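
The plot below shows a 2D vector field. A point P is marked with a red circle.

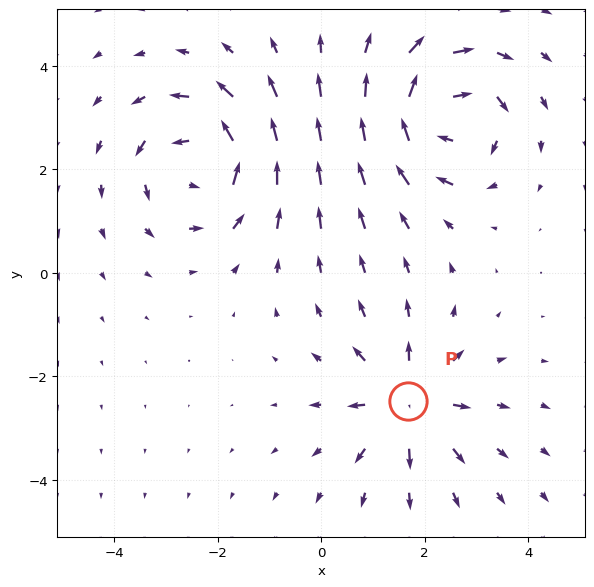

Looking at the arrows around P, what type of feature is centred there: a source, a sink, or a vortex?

At P (1.7, -2.5) the arrows spread outward. Divergence about +4, curl ≈0 — positive divergence with near-zero curl is a source.

source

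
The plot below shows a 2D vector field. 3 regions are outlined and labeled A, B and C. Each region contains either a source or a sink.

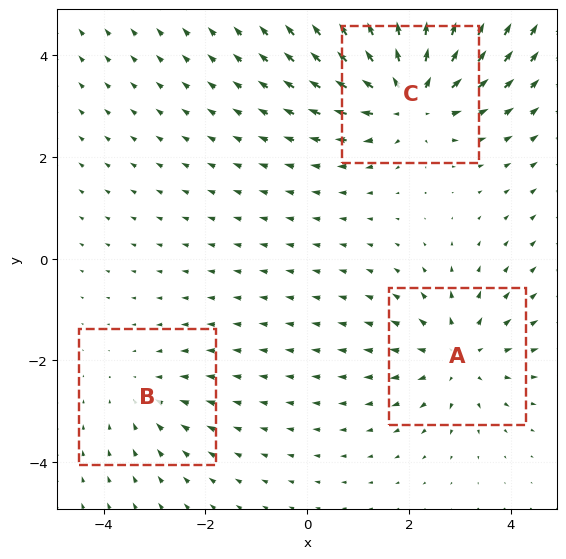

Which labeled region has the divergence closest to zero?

Divergence at each region's feature centre — A: about +3, B: about -2, C: about +5. Region B is closest to zero.

B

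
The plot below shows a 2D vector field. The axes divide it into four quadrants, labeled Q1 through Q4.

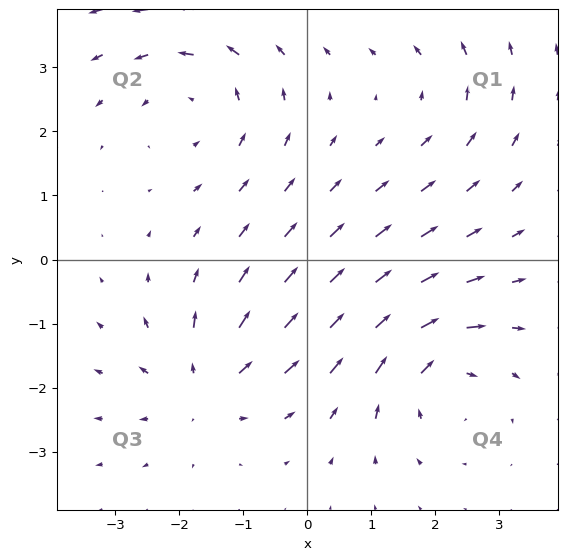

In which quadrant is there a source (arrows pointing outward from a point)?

The source sits at approximately (-1.6, -2.0), which lies in quadrant Q3. The divergence there is about +4, positive as expected for a source.

Q3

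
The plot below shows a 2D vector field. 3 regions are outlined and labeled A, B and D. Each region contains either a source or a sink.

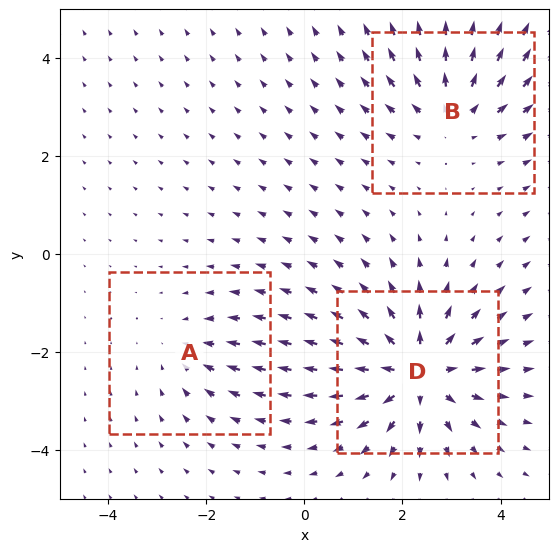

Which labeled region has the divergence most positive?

Divergence at each region's feature centre — A: about -2, B: about +3, D: about +5. Region D is most positive.

D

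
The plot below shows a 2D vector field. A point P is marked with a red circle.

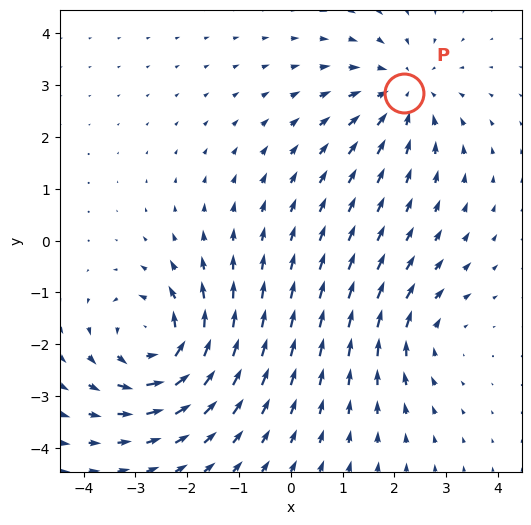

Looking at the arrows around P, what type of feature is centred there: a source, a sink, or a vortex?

sink

At P (2.2, 2.9) the arrows converge inward. Divergence about -3, curl ≈0 — negative divergence with near-zero curl is a sink.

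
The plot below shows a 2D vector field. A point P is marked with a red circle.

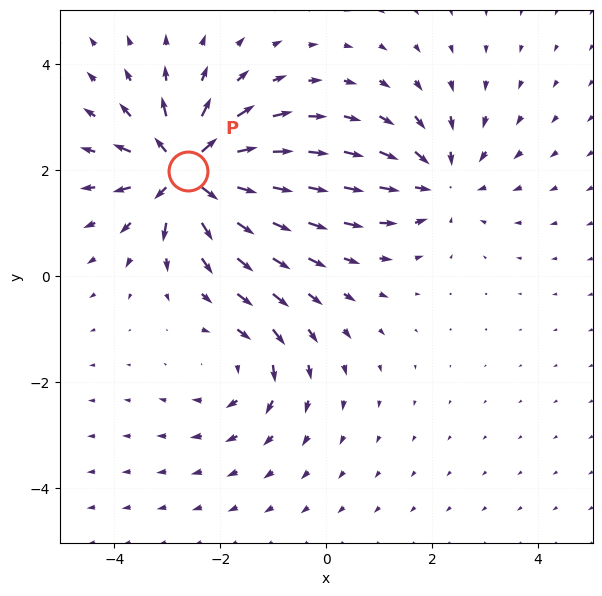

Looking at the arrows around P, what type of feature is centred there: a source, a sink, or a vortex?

source

At P (-2.6, 2.0) the arrows spread outward. Divergence about +7, curl ≈0 — positive divergence with near-zero curl is a source.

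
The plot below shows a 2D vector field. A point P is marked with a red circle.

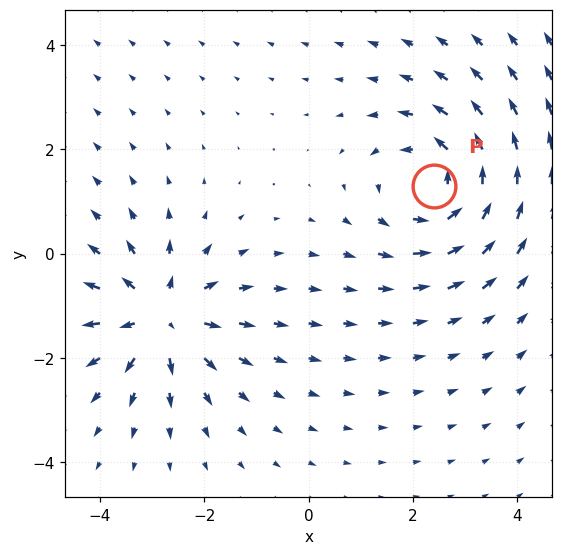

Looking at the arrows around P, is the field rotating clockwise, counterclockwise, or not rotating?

Near P at (2.4, 1.3) the arrows circulate counterclockwise. The curl (z-component) there is about +4; positive curl means counterclockwise rotation.

counterclockwise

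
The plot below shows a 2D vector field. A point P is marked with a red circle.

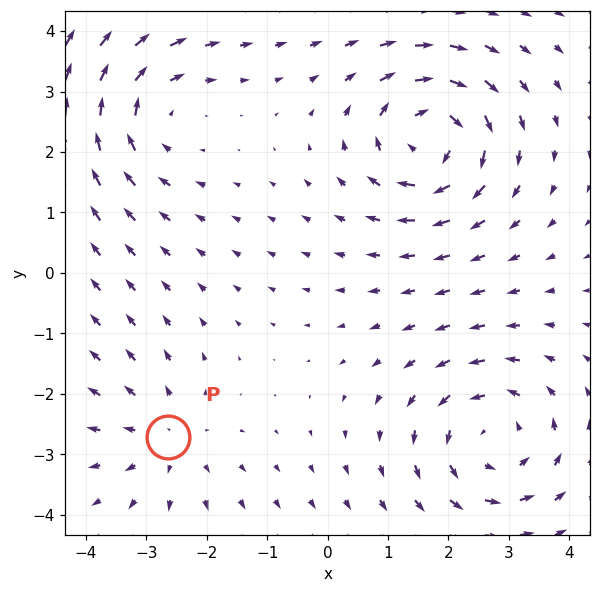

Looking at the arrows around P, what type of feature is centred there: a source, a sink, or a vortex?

At P (-2.6, -2.7) the arrows spread outward. Divergence about +3, curl ≈0 — positive divergence with near-zero curl is a source.

source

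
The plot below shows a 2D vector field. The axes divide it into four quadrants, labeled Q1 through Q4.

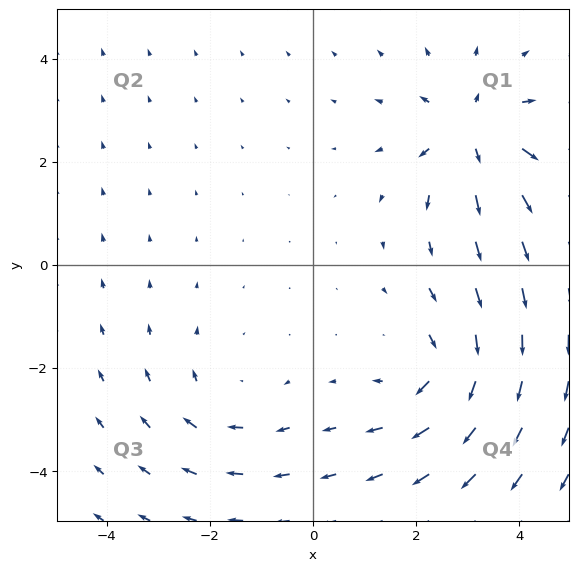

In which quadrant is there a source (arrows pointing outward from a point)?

The source sits at approximately (3.1, 2.6), which lies in quadrant Q1. The divergence there is about +6, positive as expected for a source.

Q1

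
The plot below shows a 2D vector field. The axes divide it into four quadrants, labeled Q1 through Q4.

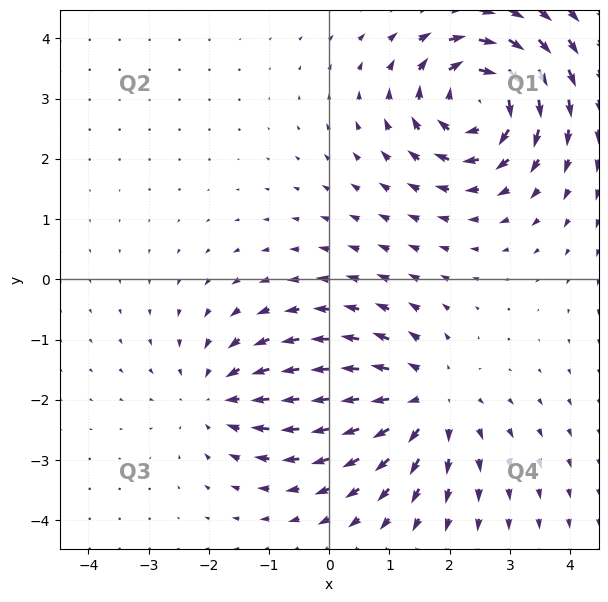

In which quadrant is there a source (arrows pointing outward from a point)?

The source sits at approximately (1.6, -2.0), which lies in quadrant Q4. The divergence there is about +4, positive as expected for a source.

Q4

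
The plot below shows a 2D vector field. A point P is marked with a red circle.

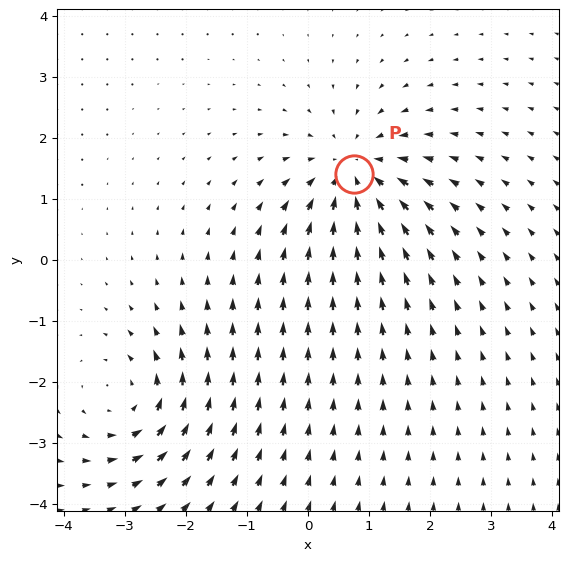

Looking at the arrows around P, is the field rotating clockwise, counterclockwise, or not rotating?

not rotating

Near P at (0.7, 1.4) the arrows show no circulation. The curl there is ≈0.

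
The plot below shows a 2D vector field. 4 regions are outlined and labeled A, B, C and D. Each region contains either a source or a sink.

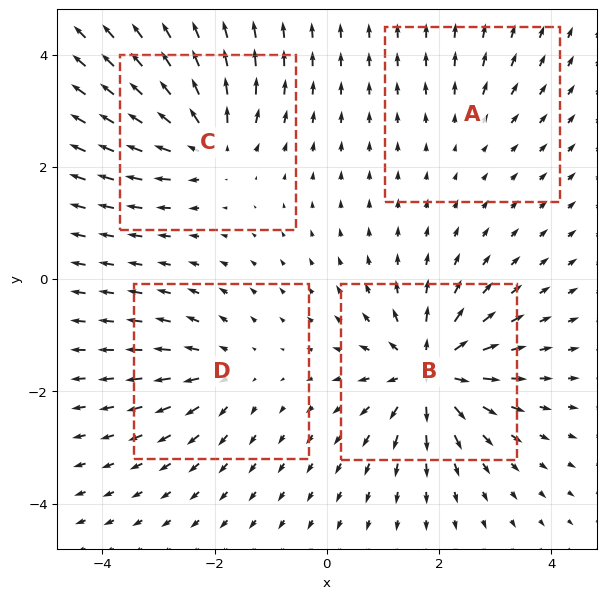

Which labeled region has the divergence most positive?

Divergence at each region's feature centre — A: about +2, B: about +9, C: about +6, D: about +4. Region B is most positive.

B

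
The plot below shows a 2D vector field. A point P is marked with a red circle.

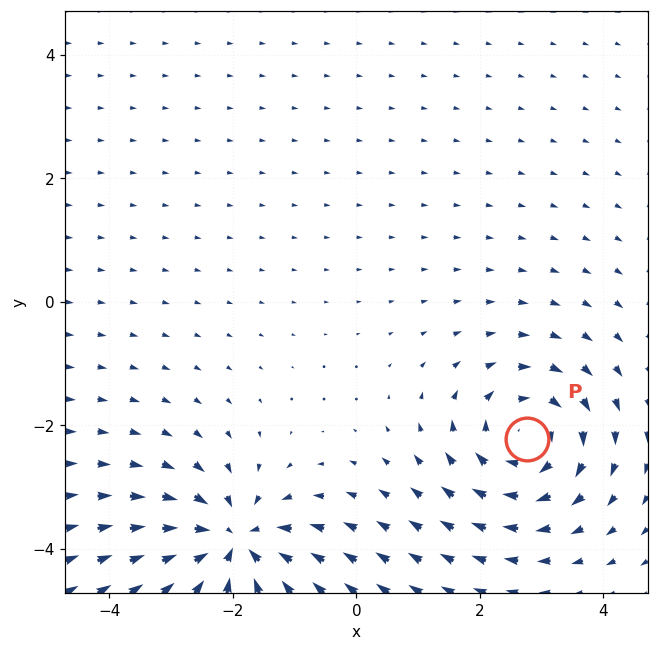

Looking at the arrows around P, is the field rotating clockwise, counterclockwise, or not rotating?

Near P at (2.8, -2.2) the arrows circulate clockwise. The curl (z-component) there is about -4; negative curl means clockwise rotation.

clockwise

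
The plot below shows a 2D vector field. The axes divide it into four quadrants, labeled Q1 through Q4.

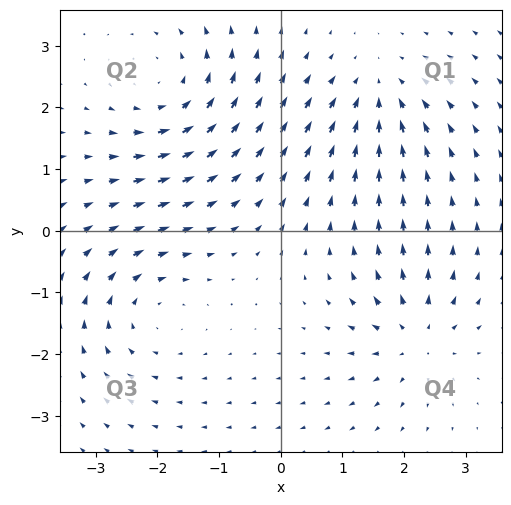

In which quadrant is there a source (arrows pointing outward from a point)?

The source sits at approximately (2.2, -1.7), which lies in quadrant Q4. The divergence there is about +4, positive as expected for a source.

Q4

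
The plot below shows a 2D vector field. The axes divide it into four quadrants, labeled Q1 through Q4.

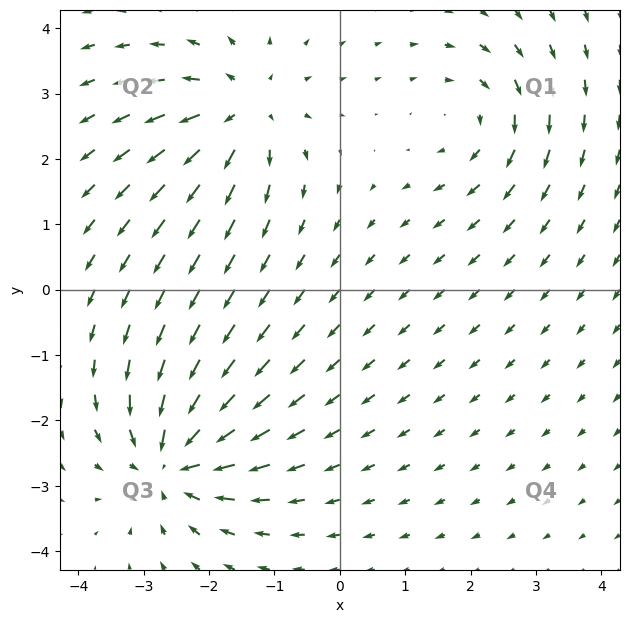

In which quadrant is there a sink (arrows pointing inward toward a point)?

Q3

The sink sits at approximately (-2.6, -2.6), which lies in quadrant Q3. The divergence there is about -6, negative as expected for a sink.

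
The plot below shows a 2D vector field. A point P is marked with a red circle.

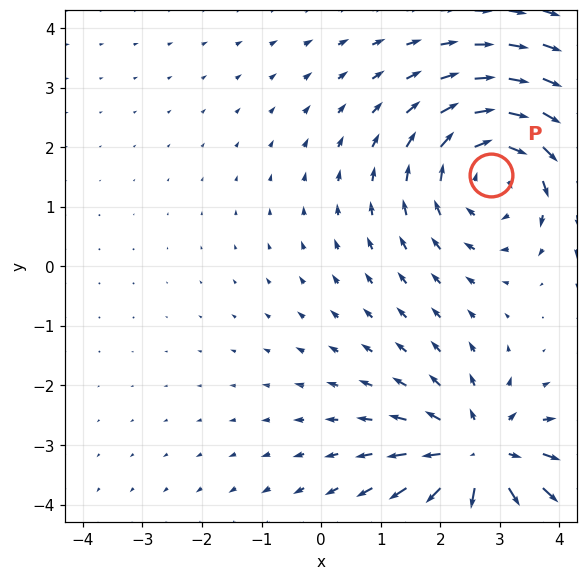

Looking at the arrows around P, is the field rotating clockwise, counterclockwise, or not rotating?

clockwise

Near P at (2.9, 1.5) the arrows circulate clockwise. The curl (z-component) there is about -3; negative curl means clockwise rotation.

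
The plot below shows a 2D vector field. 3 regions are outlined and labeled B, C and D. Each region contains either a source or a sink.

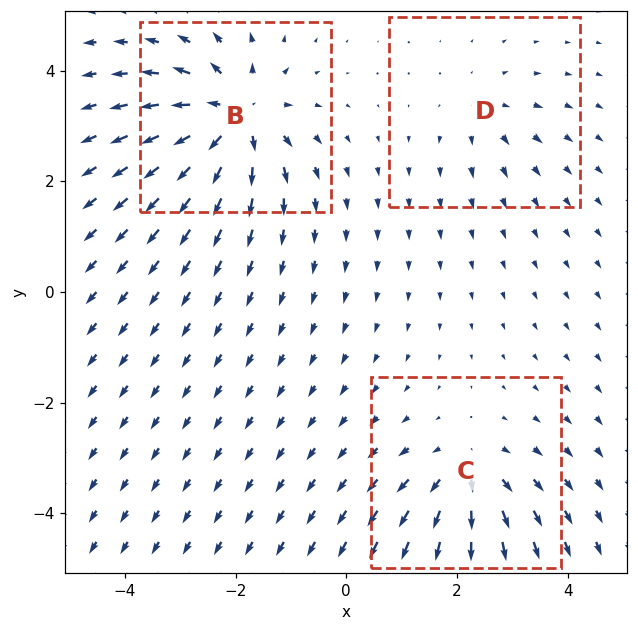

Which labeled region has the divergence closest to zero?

Divergence at each region's feature centre — B: about +6, C: about +4, D: about +2. Region D is closest to zero.

D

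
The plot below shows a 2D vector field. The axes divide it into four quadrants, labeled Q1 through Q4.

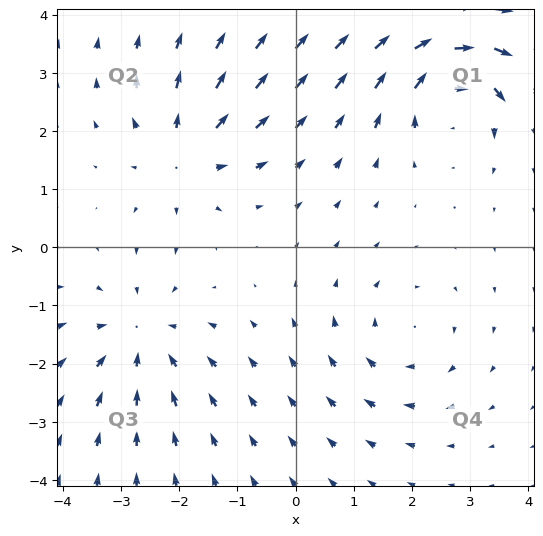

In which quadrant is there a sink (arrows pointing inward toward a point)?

Q3

The sink sits at approximately (-2.7, -1.6), which lies in quadrant Q3. The divergence there is about -3, negative as expected for a sink.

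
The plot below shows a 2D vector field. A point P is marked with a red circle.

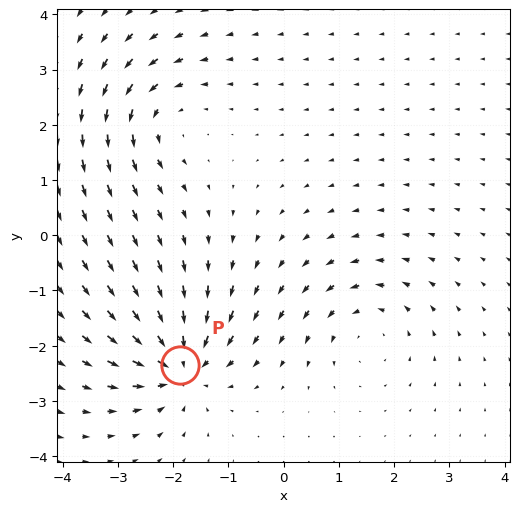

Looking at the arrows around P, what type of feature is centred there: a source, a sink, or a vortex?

sink

At P (-1.9, -2.4) the arrows converge inward. Divergence about -6, curl ≈0 — negative divergence with near-zero curl is a sink.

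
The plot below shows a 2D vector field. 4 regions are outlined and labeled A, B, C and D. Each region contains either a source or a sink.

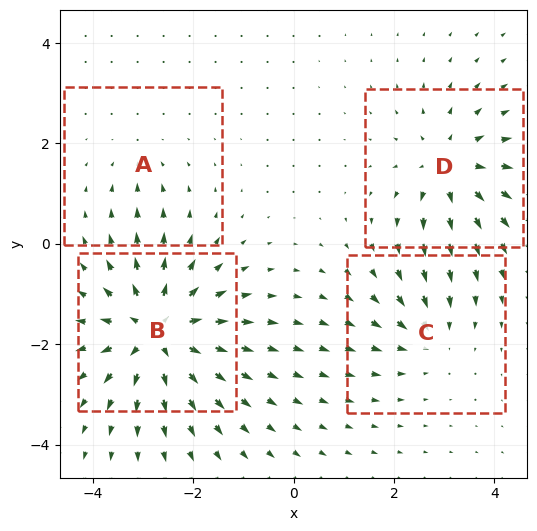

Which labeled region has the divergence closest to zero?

Divergence at each region's feature centre — A: about -2, B: about +8, C: about -4, D: about +5. Region A is closest to zero.

A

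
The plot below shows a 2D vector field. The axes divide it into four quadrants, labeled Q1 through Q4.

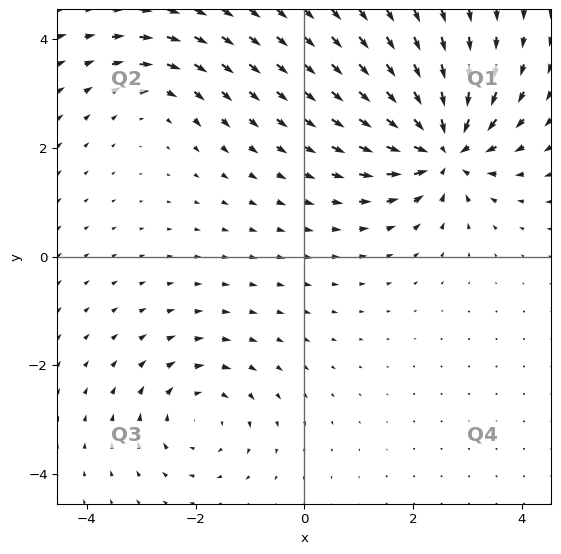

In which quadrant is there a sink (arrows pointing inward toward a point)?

The sink sits at approximately (2.6, 2.0), which lies in quadrant Q1. The divergence there is about -6, negative as expected for a sink.

Q1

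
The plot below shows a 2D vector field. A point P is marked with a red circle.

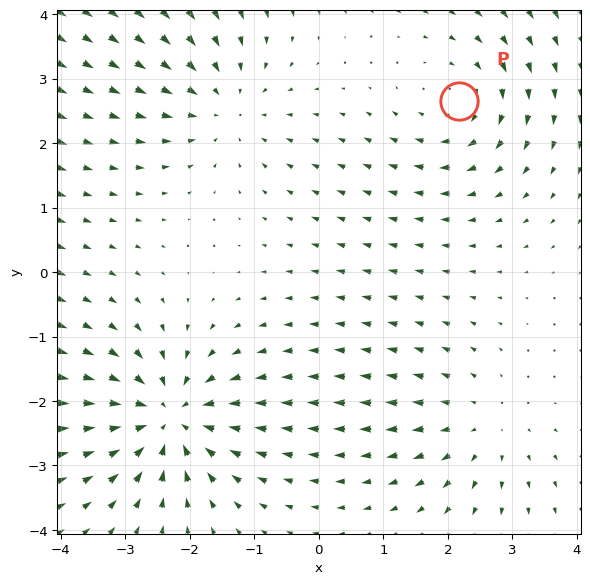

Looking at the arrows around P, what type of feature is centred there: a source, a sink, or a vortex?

vortex

At P (2.2, 2.7) the arrows circulate clockwise. Divergence ≈0, curl about -3 — near-zero divergence with nonzero curl is a vortex.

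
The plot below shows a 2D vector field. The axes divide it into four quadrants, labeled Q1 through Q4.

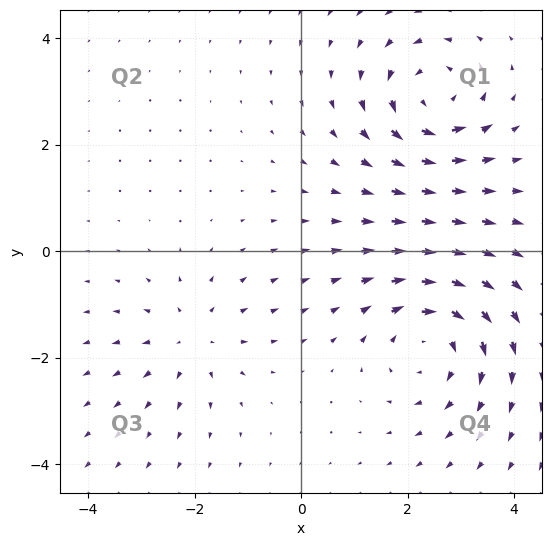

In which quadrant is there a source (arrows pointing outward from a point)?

Q3

The source sits at approximately (-2.0, -1.6), which lies in quadrant Q3. The divergence there is about +3, positive as expected for a source.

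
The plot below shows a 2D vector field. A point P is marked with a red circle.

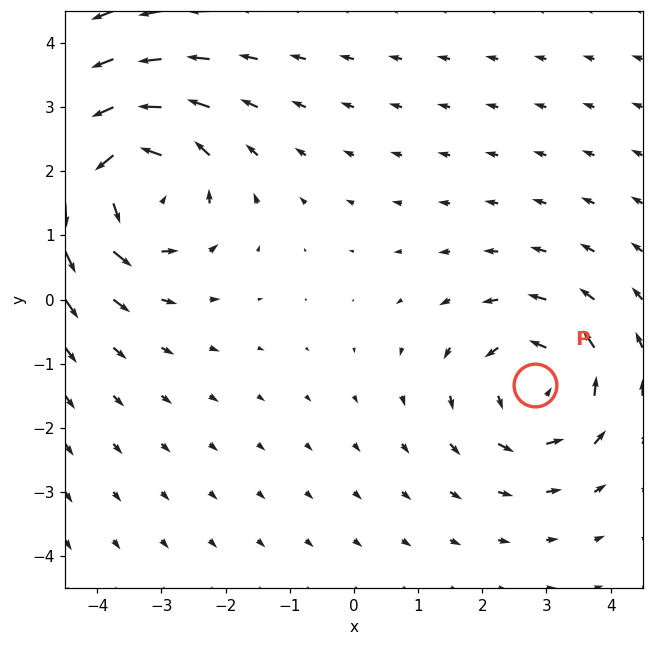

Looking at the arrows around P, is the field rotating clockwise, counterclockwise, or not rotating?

Near P at (2.8, -1.3) the arrows circulate counterclockwise. The curl (z-component) there is about +3; positive curl means counterclockwise rotation.

counterclockwise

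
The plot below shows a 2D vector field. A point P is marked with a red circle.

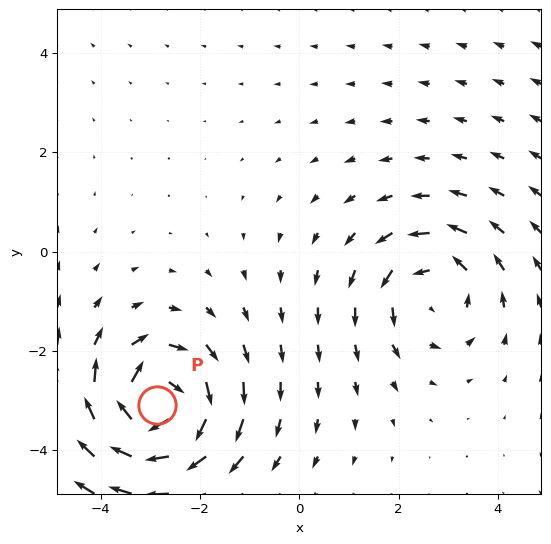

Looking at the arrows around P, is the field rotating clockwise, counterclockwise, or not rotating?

Near P at (-2.9, -3.1) the arrows circulate clockwise. The curl (z-component) there is about -5; negative curl means clockwise rotation.

clockwise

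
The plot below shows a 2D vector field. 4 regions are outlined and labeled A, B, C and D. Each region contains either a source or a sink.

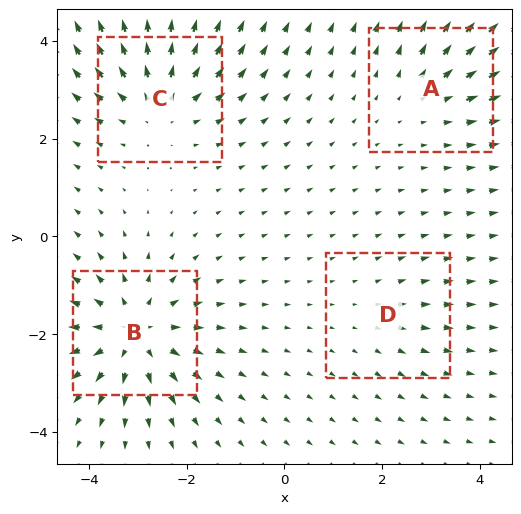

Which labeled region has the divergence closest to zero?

Divergence at each region's feature centre — A: about +3, B: about +6, C: about +5, D: about +2. Region D is closest to zero.

D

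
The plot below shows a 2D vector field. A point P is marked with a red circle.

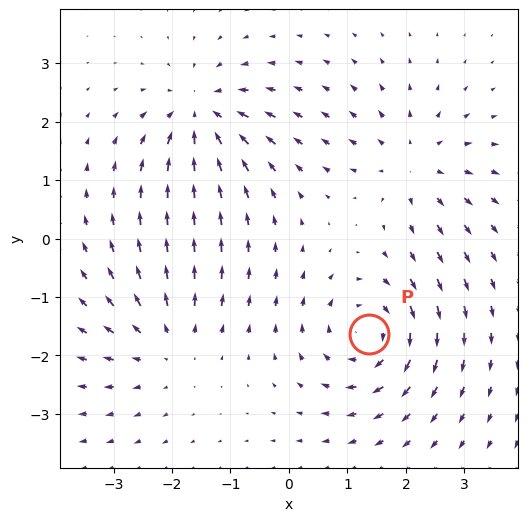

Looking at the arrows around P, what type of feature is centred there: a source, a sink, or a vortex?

vortex

At P (1.4, -1.6) the arrows circulate clockwise. Divergence ≈0, curl about -5 — near-zero divergence with nonzero curl is a vortex.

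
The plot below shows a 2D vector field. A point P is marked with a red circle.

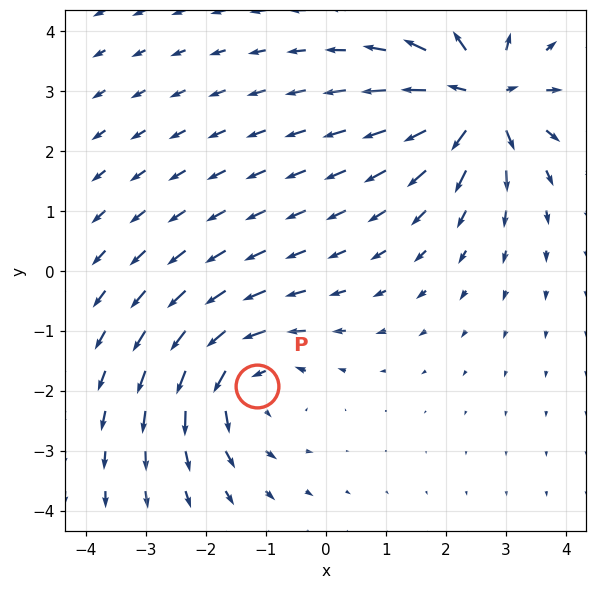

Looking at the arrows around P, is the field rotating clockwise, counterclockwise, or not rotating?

counterclockwise

Near P at (-1.2, -1.9) the arrows circulate counterclockwise. The curl (z-component) there is about +3; positive curl means counterclockwise rotation.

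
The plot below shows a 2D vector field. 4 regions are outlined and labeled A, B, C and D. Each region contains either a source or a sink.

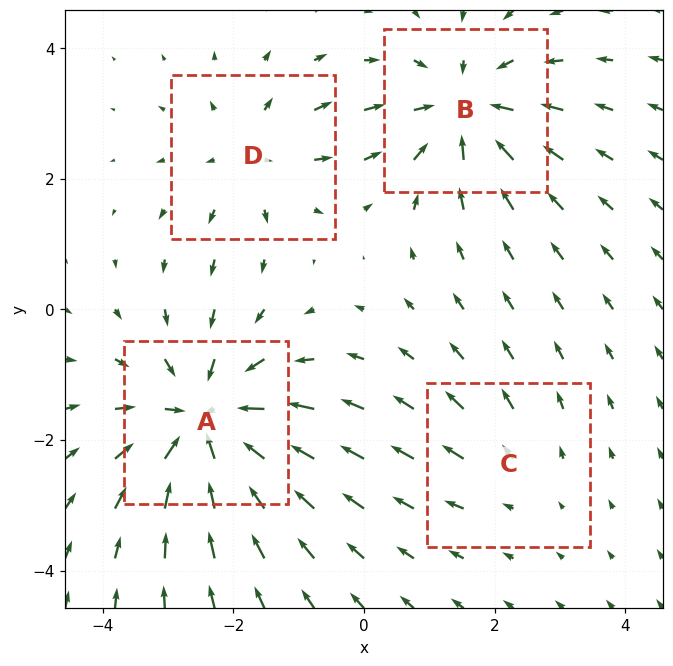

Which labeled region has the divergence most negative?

Divergence at each region's feature centre — A: about -7, B: about -5, C: about +2, D: about +3. Region A is most negative.

A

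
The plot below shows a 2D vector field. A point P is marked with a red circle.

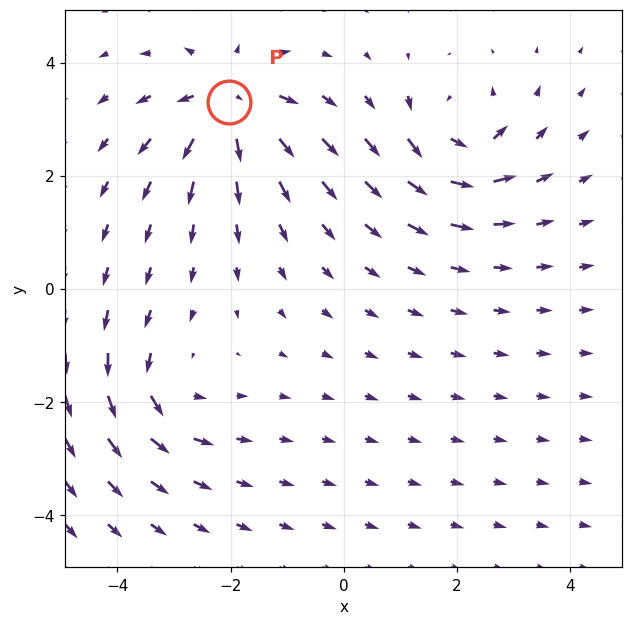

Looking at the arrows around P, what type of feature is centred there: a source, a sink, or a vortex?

source

At P (-2.0, 3.3) the arrows spread outward. Divergence about +5, curl ≈0 — positive divergence with near-zero curl is a source.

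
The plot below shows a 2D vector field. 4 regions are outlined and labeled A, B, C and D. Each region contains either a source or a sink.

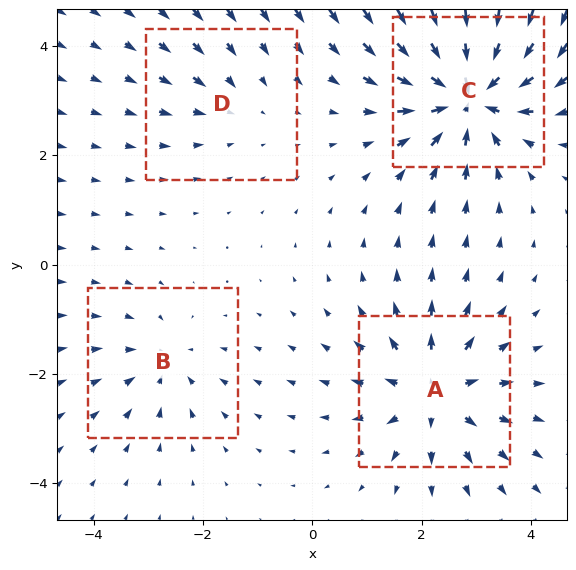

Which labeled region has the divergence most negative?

C

Divergence at each region's feature centre — A: about +6, B: about -3, C: about -8, D: about -2. Region C is most negative.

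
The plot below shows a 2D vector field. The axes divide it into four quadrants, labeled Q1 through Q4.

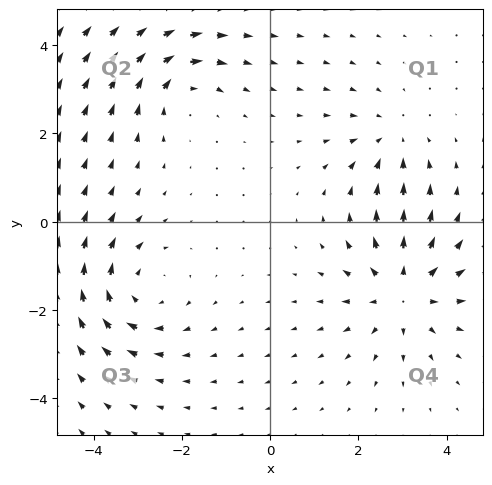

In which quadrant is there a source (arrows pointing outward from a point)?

The source sits at approximately (3.0, -1.6), which lies in quadrant Q4. The divergence there is about +4, positive as expected for a source.

Q4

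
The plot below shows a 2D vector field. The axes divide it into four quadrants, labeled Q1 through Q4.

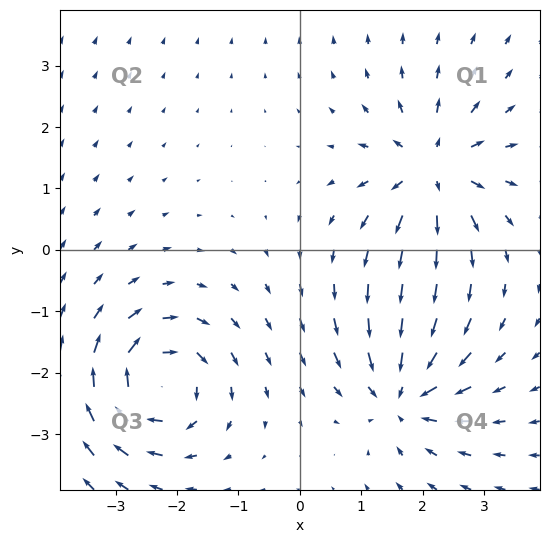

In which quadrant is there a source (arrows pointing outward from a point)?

The source sits at approximately (2.2, 1.3), which lies in quadrant Q1. The divergence there is about +6, positive as expected for a source.

Q1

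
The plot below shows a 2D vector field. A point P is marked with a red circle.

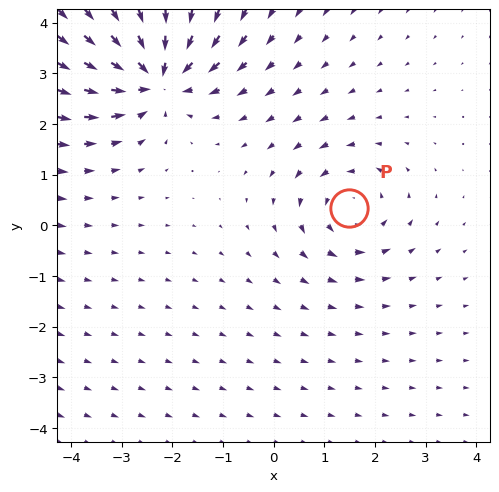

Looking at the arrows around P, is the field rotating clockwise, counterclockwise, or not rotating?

counterclockwise

Near P at (1.5, 0.3) the arrows circulate counterclockwise. The curl (z-component) there is about +3; positive curl means counterclockwise rotation.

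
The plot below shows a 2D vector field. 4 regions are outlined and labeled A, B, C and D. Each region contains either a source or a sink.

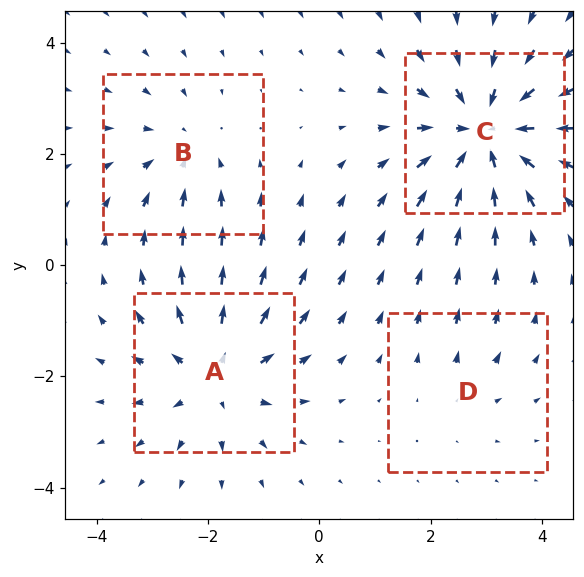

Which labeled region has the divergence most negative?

Divergence at each region's feature centre — A: about +5, B: about -3, C: about -6, D: about +2. Region C is most negative.

C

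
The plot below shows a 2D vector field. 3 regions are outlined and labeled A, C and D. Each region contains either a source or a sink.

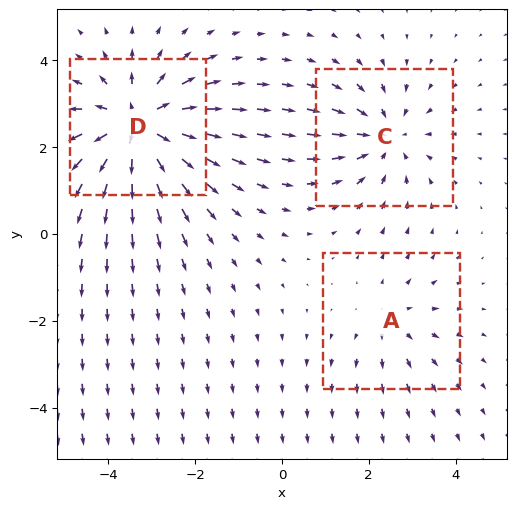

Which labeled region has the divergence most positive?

Divergence at each region's feature centre — A: about +2, C: about -3, D: about +5. Region D is most positive.

D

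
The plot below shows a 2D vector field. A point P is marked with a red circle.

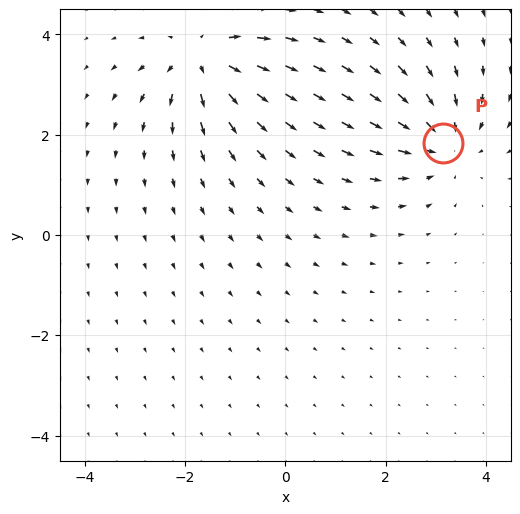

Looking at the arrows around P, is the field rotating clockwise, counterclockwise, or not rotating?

not rotating

Near P at (3.1, 1.8) the arrows show no circulation. The curl there is ≈0.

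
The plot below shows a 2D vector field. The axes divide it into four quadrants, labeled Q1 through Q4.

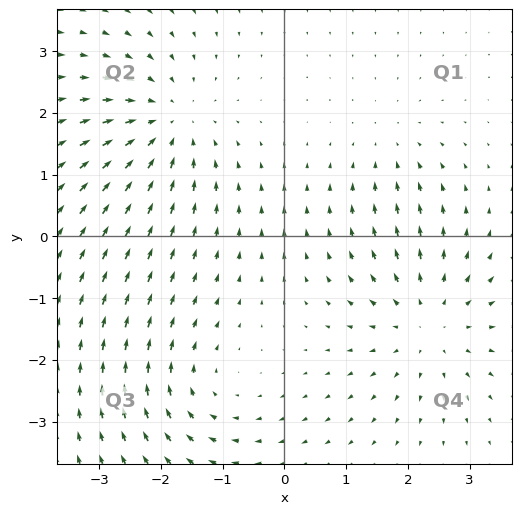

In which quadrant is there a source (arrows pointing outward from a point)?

The source sits at approximately (2.3, -1.4), which lies in quadrant Q4. The divergence there is about +4, positive as expected for a source.

Q4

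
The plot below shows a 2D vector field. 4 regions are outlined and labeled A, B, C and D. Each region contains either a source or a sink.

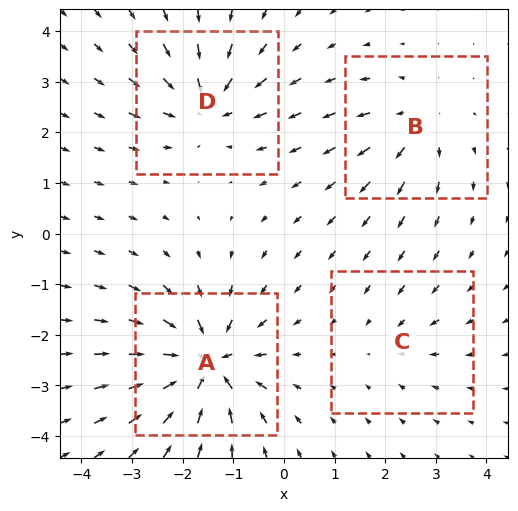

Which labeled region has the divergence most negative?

A

Divergence at each region's feature centre — A: about -8, B: about +4, C: about -2, D: about -5. Region A is most negative.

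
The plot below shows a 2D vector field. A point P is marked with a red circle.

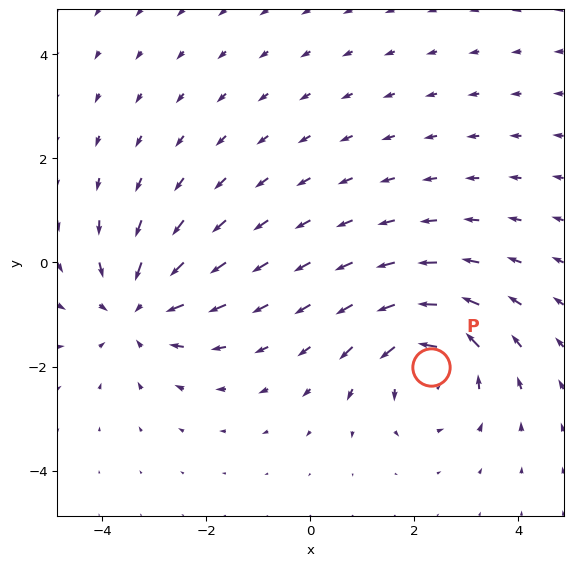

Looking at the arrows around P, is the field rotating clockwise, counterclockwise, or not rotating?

counterclockwise

Near P at (2.3, -2.0) the arrows circulate counterclockwise. The curl (z-component) there is about +5; positive curl means counterclockwise rotation.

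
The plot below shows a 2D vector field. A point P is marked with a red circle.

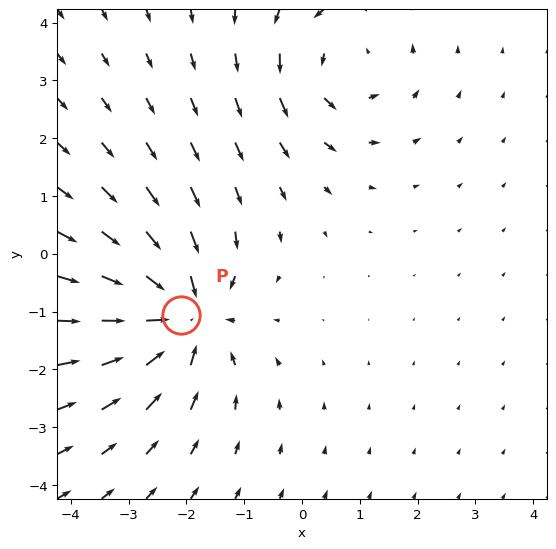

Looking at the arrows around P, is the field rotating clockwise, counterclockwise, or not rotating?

not rotating

Near P at (-2.1, -1.1) the arrows show no circulation. The curl there is ≈0.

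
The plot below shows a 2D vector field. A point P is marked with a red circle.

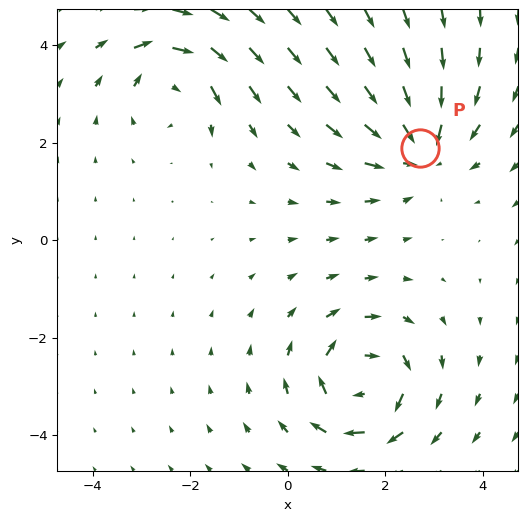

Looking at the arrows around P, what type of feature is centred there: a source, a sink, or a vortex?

sink

At P (2.7, 1.9) the arrows converge inward. Divergence about -3, curl ≈0 — negative divergence with near-zero curl is a sink.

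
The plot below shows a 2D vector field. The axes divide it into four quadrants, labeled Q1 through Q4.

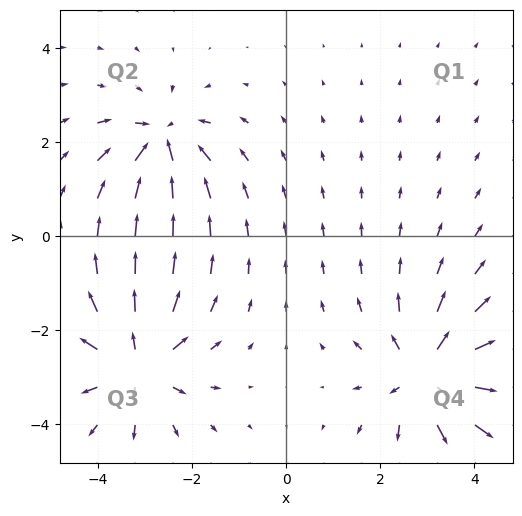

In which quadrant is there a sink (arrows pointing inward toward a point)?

Q2

The sink sits at approximately (-2.6, 2.0), which lies in quadrant Q2. The divergence there is about -5, negative as expected for a sink.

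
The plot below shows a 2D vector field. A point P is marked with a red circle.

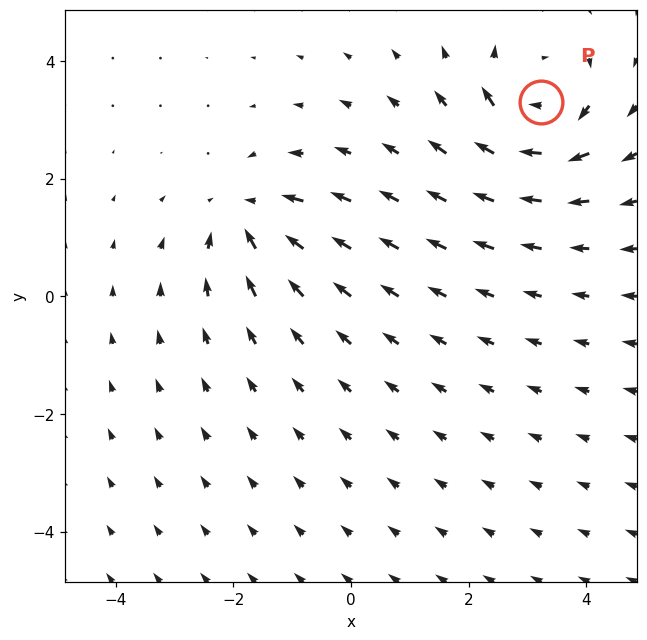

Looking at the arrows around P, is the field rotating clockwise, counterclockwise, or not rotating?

clockwise

Near P at (3.2, 3.3) the arrows circulate clockwise. The curl (z-component) there is about -5; negative curl means clockwise rotation.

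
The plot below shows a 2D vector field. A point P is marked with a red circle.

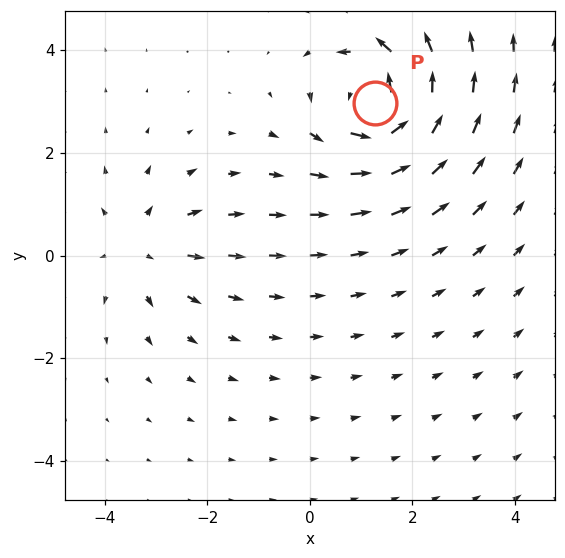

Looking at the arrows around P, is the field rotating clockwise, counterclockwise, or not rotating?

Near P at (1.3, 3.0) the arrows circulate counterclockwise. The curl (z-component) there is about +5; positive curl means counterclockwise rotation.

counterclockwise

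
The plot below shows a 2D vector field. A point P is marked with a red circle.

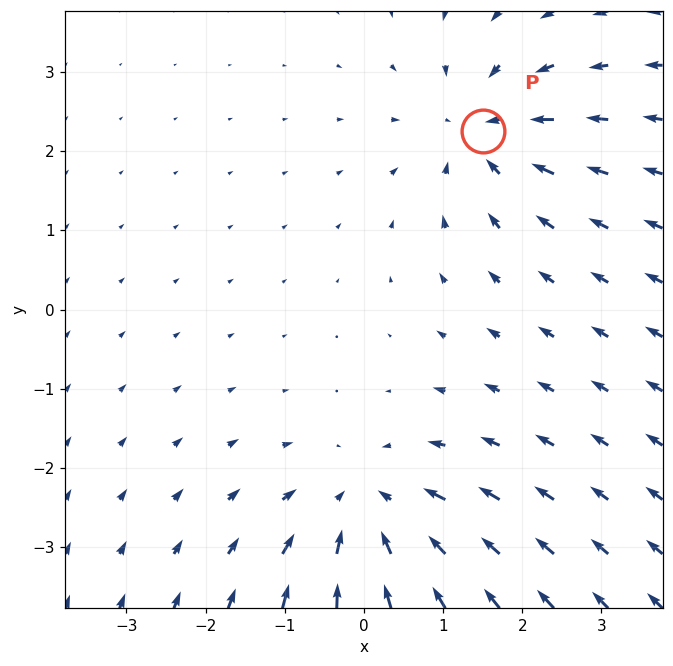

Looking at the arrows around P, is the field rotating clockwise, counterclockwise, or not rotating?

not rotating

Near P at (1.5, 2.3) the arrows show no circulation. The curl there is ≈0.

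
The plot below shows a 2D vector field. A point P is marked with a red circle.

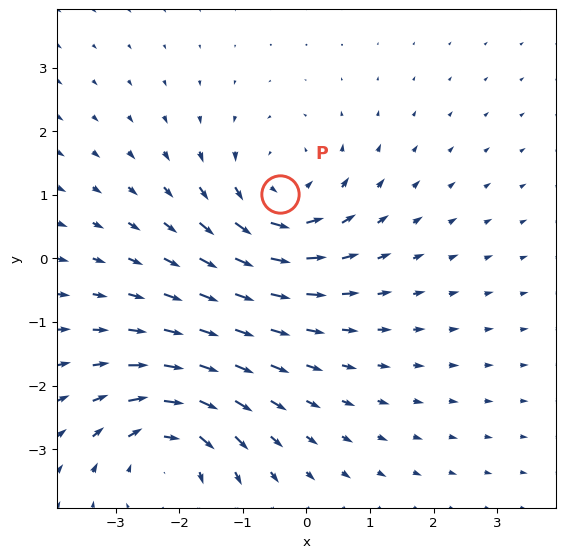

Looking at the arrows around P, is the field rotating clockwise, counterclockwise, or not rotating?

counterclockwise

Near P at (-0.4, 1.0) the arrows circulate counterclockwise. The curl (z-component) there is about +4; positive curl means counterclockwise rotation.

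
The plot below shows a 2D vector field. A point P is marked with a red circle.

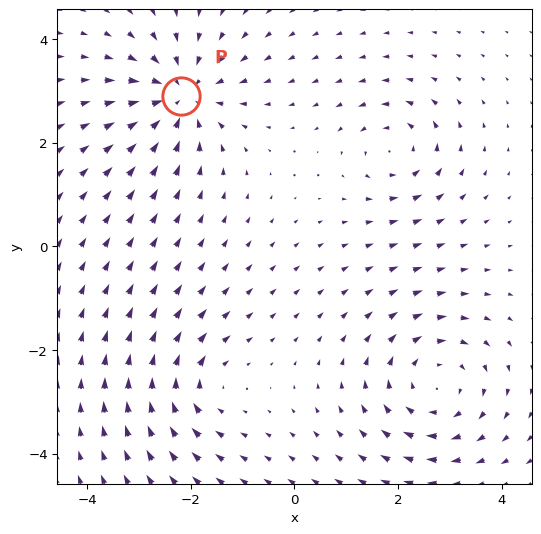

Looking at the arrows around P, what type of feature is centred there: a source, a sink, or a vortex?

At P (-2.2, 2.9) the arrows converge inward. Divergence about -5, curl ≈0 — negative divergence with near-zero curl is a sink.

sink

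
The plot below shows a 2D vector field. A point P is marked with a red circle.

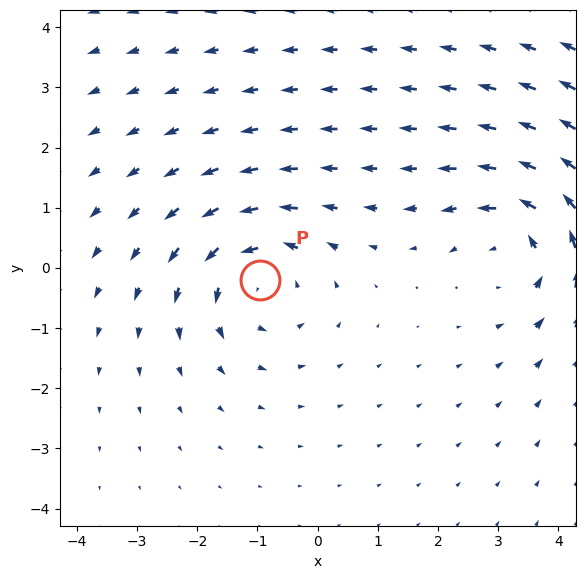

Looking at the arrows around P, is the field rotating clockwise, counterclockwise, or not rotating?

Near P at (-1.0, -0.2) the arrows circulate counterclockwise. The curl (z-component) there is about +4; positive curl means counterclockwise rotation.

counterclockwise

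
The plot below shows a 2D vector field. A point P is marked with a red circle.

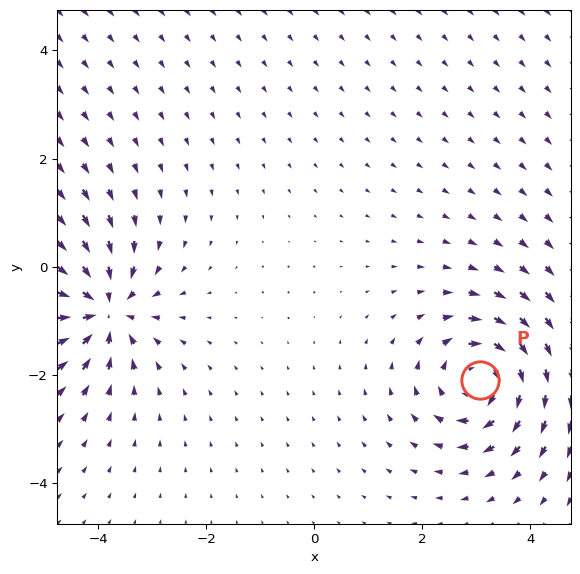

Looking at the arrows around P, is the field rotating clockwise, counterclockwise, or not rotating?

Near P at (3.1, -2.1) the arrows circulate clockwise. The curl (z-component) there is about -6; negative curl means clockwise rotation.

clockwise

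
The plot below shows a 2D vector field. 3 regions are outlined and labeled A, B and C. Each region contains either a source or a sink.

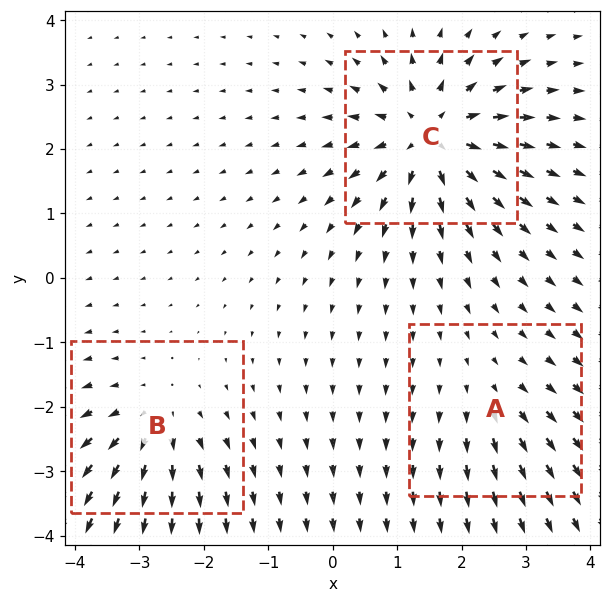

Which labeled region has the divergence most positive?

C

Divergence at each region's feature centre — A: about +2, B: about +4, C: about +6. Region C is most positive.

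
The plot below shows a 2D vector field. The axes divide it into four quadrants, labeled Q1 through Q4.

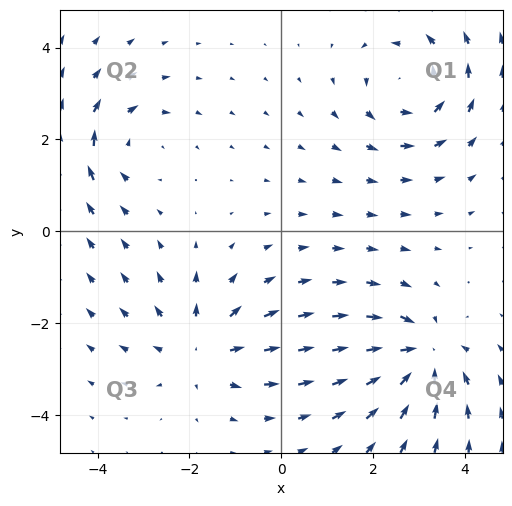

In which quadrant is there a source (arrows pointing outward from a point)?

The source sits at approximately (-1.7, -2.6), which lies in quadrant Q3. The divergence there is about +3, positive as expected for a source.

Q3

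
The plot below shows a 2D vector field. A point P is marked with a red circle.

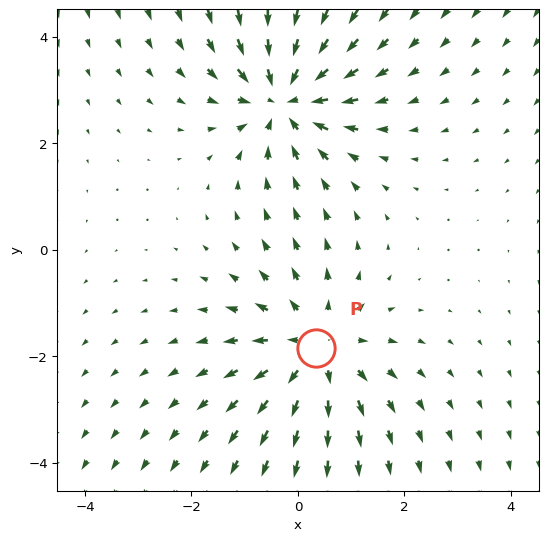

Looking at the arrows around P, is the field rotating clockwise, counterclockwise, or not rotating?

not rotating

Near P at (0.3, -1.8) the arrows show no circulation. The curl there is ≈0.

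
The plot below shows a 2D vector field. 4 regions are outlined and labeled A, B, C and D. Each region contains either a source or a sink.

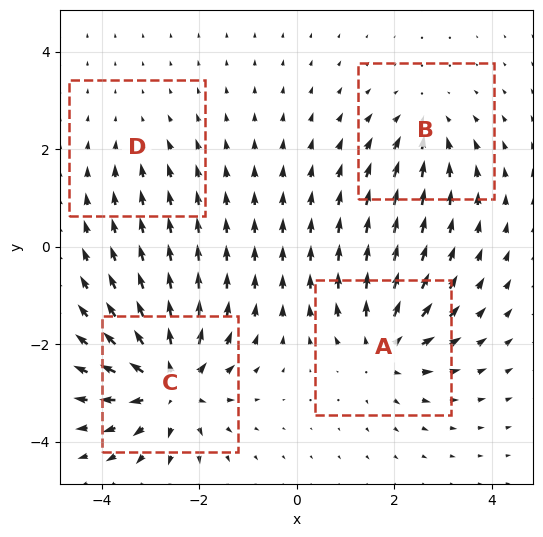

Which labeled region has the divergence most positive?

Divergence at each region's feature centre — A: about +5, B: about -4, C: about +7, D: about -2. Region C is most positive.

C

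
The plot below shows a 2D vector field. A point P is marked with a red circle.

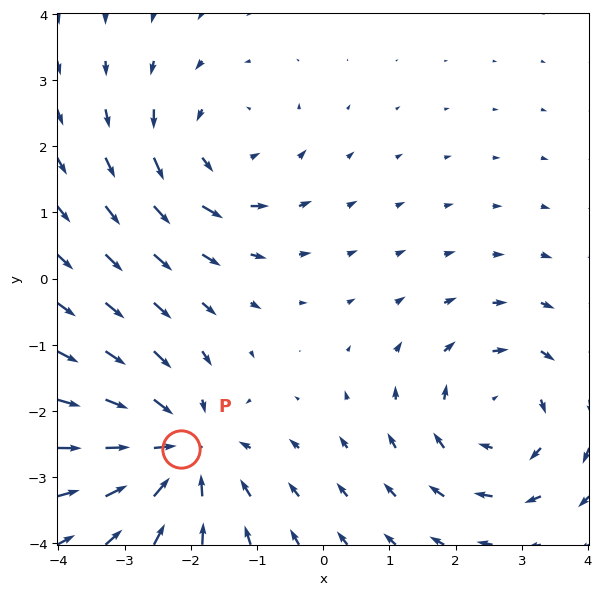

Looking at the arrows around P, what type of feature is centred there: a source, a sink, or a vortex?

At P (-2.2, -2.6) the arrows converge inward. Divergence about -4, curl ≈0 — negative divergence with near-zero curl is a sink.

sink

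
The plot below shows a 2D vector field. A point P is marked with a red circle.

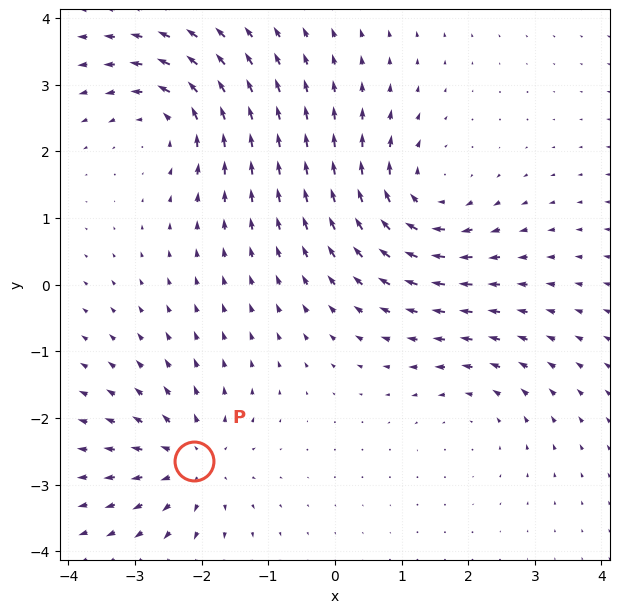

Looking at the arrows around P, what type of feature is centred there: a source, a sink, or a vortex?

At P (-2.1, -2.6) the arrows spread outward. Divergence about +4, curl ≈0 — positive divergence with near-zero curl is a source.

source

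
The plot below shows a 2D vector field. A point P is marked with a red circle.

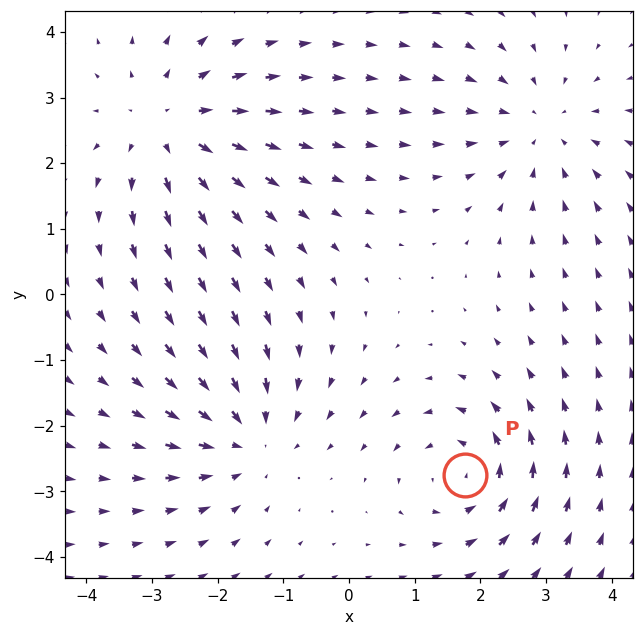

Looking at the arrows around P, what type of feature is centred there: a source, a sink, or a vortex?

At P (1.8, -2.7) the arrows circulate counterclockwise. Divergence ≈0, curl about +4 — near-zero divergence with nonzero curl is a vortex.

vortex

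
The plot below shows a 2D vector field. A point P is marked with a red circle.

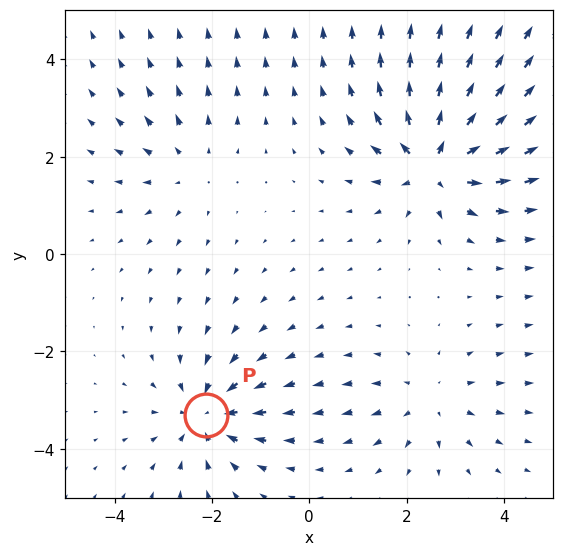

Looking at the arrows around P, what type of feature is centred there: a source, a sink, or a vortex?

sink

At P (-2.1, -3.3) the arrows converge inward. Divergence about -4, curl ≈0 — negative divergence with near-zero curl is a sink.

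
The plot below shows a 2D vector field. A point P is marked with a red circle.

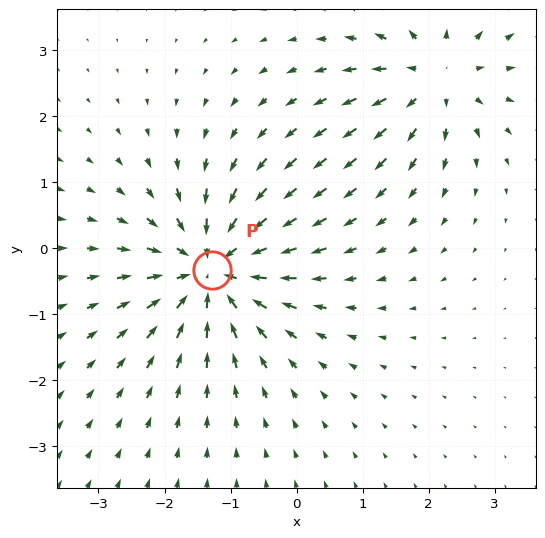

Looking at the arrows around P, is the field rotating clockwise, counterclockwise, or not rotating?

not rotating

Near P at (-1.3, -0.3) the arrows show no circulation. The curl there is ≈0.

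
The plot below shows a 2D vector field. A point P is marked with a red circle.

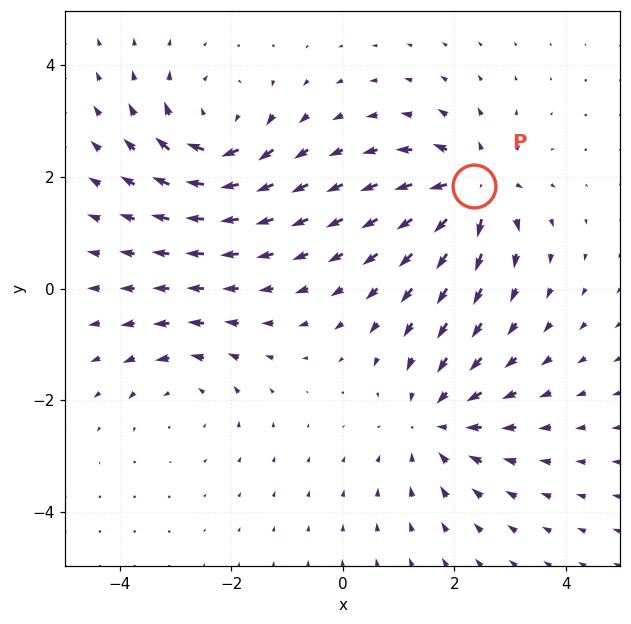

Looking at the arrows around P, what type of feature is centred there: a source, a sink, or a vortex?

At P (2.3, 1.8) the arrows spread outward. Divergence about +7, curl ≈0 — positive divergence with near-zero curl is a source.

source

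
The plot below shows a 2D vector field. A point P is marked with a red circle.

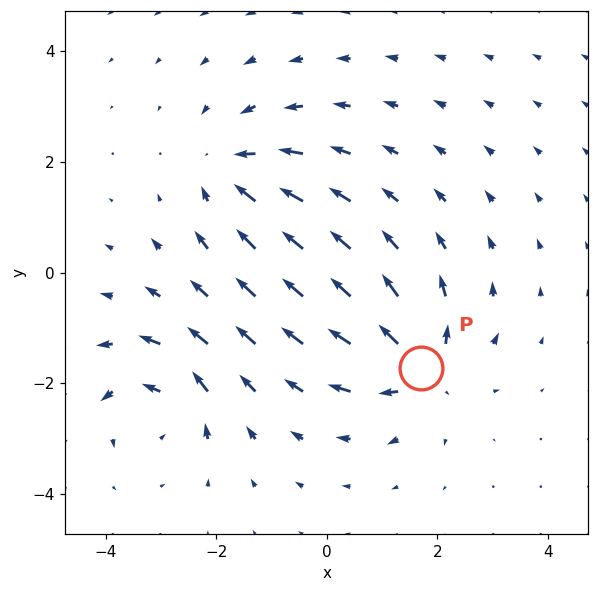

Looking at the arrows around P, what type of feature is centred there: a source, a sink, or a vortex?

source

At P (1.7, -1.7) the arrows spread outward. Divergence about +5, curl ≈0 — positive divergence with near-zero curl is a source.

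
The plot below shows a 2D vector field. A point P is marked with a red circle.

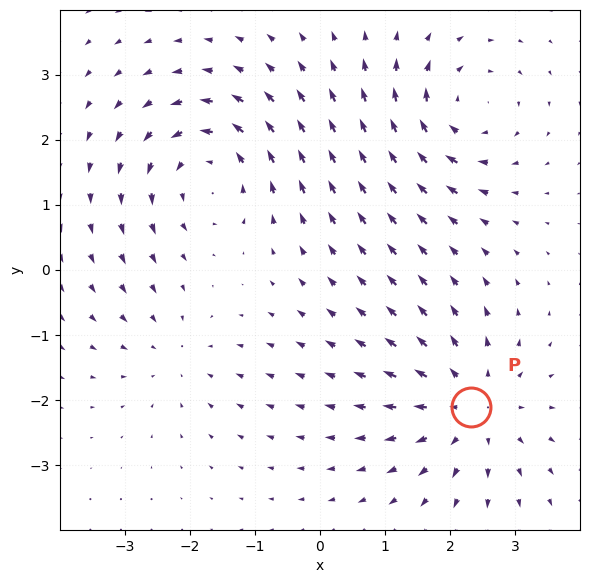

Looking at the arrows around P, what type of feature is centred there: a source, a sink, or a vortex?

source

At P (2.3, -2.1) the arrows spread outward. Divergence about +5, curl ≈0 — positive divergence with near-zero curl is a source.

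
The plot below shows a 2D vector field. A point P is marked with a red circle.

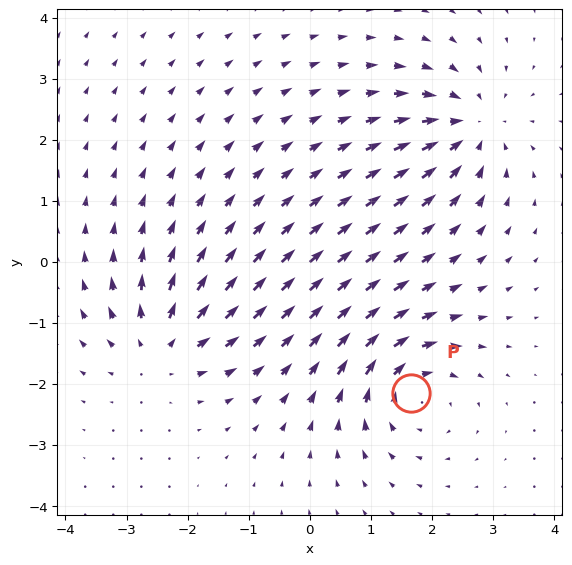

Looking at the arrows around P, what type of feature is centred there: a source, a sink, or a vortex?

At P (1.7, -2.1) the arrows circulate clockwise. Divergence ≈0, curl about -5 — near-zero divergence with nonzero curl is a vortex.

vortex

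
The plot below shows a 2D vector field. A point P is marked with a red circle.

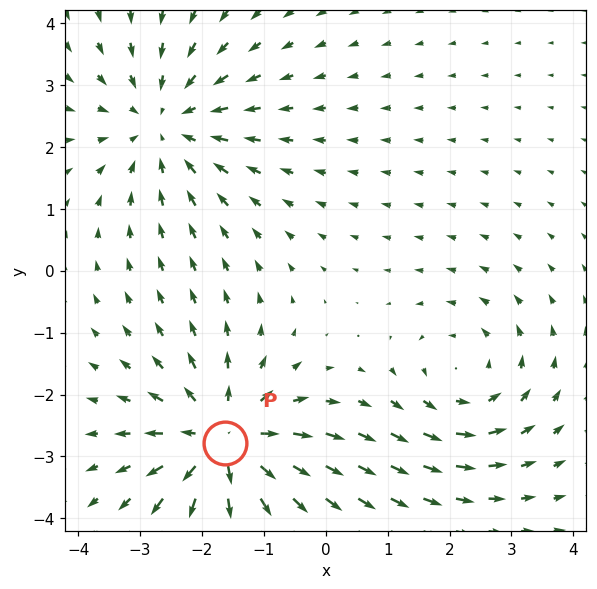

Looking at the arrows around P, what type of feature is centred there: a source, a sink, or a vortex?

source

At P (-1.6, -2.8) the arrows spread outward. Divergence about +5, curl ≈0 — positive divergence with near-zero curl is a source.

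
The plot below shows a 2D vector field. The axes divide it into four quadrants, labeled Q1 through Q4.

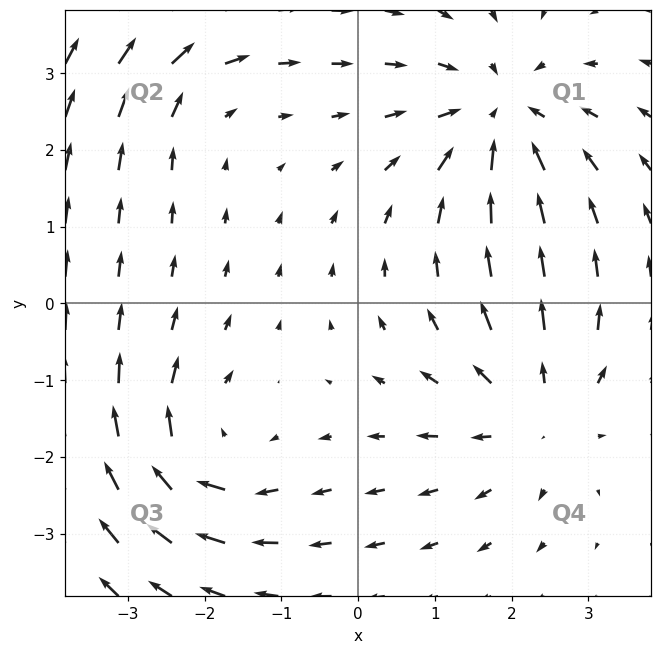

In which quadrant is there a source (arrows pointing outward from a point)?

Q4

The source sits at approximately (2.3, -1.4), which lies in quadrant Q4. The divergence there is about +4, positive as expected for a source.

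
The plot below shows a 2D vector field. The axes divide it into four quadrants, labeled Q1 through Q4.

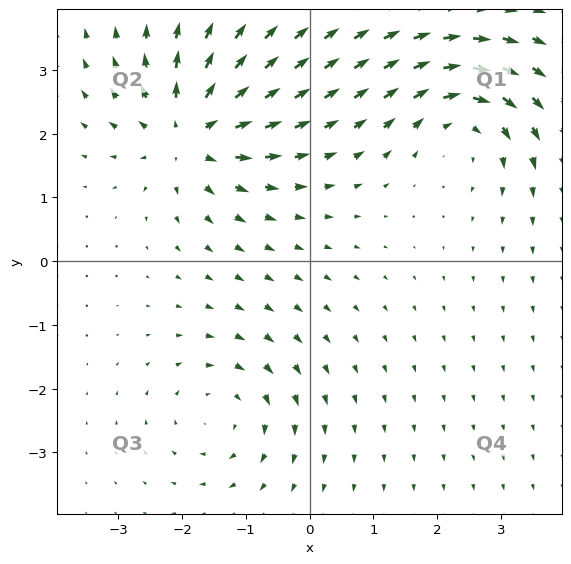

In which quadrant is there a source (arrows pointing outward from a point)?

Q2

The source sits at approximately (-1.9, 2.0), which lies in quadrant Q2. The divergence there is about +5, positive as expected for a source.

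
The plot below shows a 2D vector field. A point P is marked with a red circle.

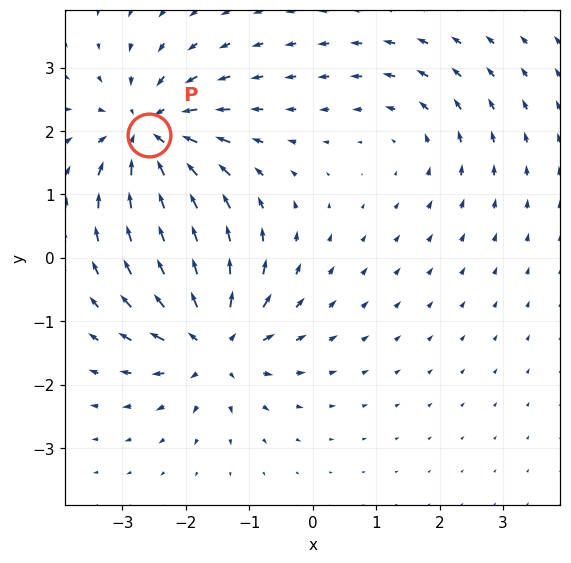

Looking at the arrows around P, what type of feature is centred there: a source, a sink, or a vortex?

sink

At P (-2.6, 1.9) the arrows converge inward. Divergence about -5, curl ≈0 — negative divergence with near-zero curl is a sink.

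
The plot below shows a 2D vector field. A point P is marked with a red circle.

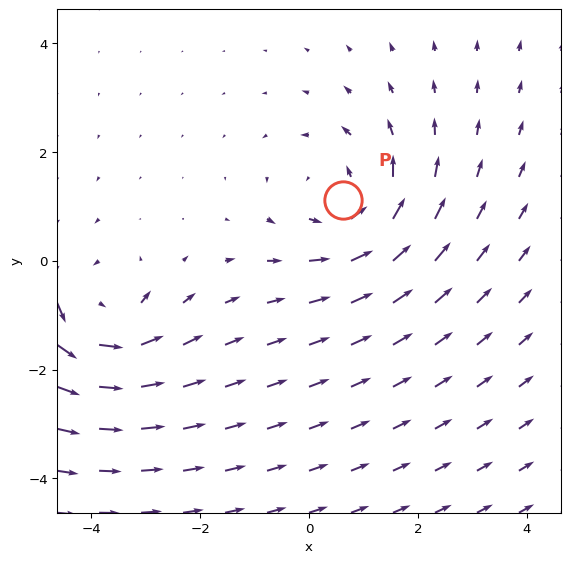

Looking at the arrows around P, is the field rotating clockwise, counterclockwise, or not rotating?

Near P at (0.6, 1.1) the arrows circulate counterclockwise. The curl (z-component) there is about +4; positive curl means counterclockwise rotation.

counterclockwise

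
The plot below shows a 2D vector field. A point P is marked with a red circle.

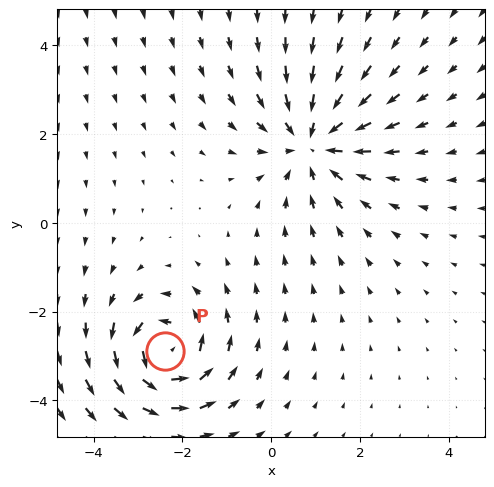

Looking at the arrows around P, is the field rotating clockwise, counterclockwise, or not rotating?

counterclockwise

Near P at (-2.4, -2.9) the arrows circulate counterclockwise. The curl (z-component) there is about +6; positive curl means counterclockwise rotation.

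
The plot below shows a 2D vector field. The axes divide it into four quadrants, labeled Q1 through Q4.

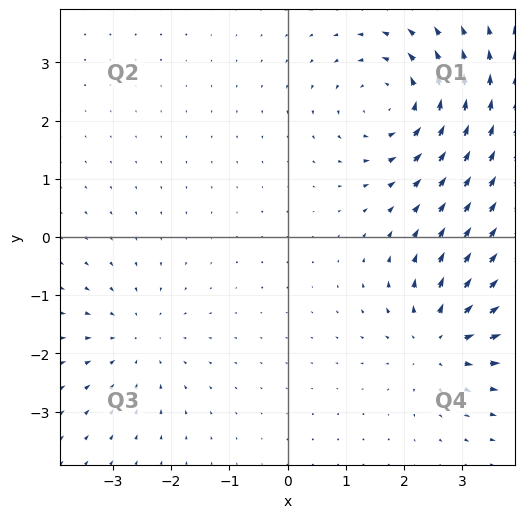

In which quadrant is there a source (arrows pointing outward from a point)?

Q4

The source sits at approximately (2.6, -1.8), which lies in quadrant Q4. The divergence there is about +5, positive as expected for a source.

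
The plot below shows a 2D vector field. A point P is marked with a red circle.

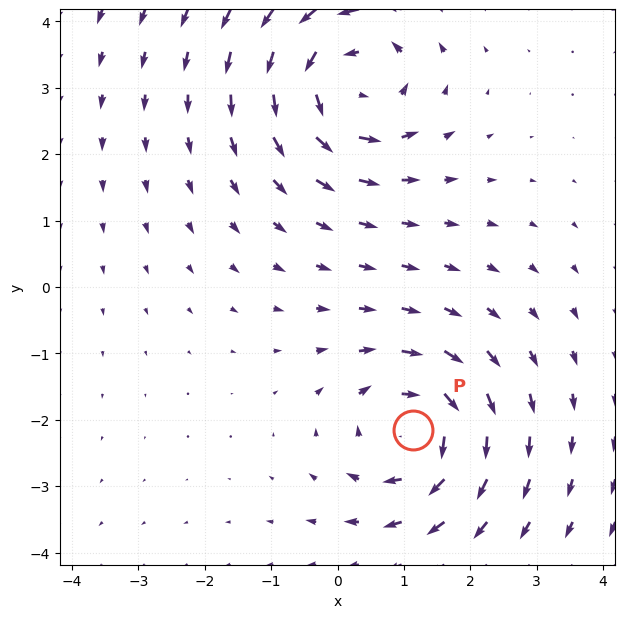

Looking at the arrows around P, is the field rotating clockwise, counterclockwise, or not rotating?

Near P at (1.1, -2.2) the arrows circulate clockwise. The curl (z-component) there is about -5; negative curl means clockwise rotation.

clockwise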